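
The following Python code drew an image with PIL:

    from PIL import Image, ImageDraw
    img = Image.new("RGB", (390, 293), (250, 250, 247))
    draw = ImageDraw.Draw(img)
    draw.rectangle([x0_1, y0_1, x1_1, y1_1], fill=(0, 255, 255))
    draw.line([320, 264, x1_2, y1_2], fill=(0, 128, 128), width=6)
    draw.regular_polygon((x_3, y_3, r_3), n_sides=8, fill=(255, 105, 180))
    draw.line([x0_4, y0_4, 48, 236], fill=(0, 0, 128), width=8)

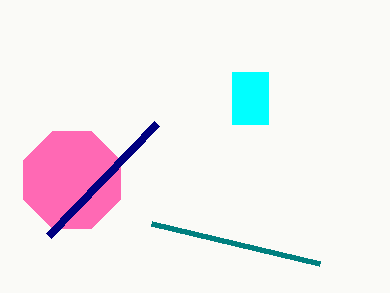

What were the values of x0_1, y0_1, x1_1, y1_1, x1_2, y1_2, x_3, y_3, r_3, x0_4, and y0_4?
x0_1 = 232
y0_1 = 72
x1_1 = 268
y1_1 = 124
x1_2 = 152
y1_2 = 224
x_3 = 72
y_3 = 180
r_3 = 52
x0_4 = 156
y0_4 = 124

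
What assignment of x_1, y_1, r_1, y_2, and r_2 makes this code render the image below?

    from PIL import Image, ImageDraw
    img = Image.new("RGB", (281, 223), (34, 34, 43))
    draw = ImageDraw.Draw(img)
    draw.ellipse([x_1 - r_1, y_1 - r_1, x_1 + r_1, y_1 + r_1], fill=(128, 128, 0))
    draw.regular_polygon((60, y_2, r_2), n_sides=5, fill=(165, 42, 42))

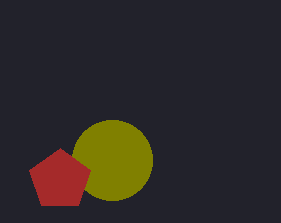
x_1 = 112
y_1 = 160
r_1 = 40
y_2 = 180
r_2 = 32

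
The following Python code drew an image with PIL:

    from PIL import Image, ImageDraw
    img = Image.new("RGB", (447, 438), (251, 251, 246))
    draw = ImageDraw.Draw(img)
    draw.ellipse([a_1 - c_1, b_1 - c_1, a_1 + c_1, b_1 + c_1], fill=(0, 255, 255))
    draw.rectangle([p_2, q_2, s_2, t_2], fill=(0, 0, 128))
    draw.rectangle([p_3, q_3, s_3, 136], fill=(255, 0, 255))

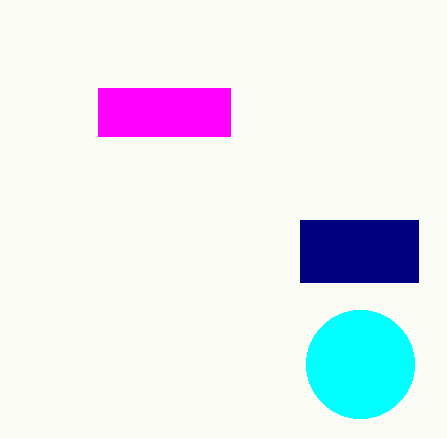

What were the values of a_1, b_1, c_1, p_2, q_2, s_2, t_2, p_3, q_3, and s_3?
a_1 = 360
b_1 = 364
c_1 = 54
p_2 = 300
q_2 = 220
s_2 = 418
t_2 = 282
p_3 = 98
q_3 = 88
s_3 = 230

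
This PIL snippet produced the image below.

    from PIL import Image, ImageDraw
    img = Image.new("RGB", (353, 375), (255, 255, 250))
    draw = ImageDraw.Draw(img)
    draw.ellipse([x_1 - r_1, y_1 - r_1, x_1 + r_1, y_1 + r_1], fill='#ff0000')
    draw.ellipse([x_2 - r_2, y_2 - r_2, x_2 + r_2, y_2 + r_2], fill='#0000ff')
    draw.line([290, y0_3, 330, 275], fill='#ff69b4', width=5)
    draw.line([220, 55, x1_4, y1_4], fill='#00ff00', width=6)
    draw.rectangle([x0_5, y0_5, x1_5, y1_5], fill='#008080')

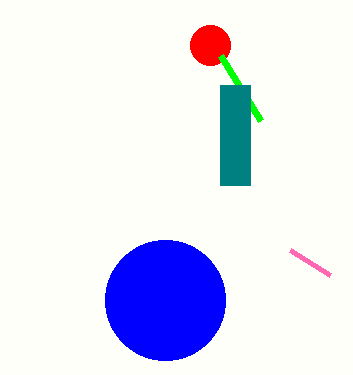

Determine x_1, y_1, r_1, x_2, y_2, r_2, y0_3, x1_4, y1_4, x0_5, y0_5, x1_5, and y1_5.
x_1 = 210; y_1 = 45; r_1 = 20; x_2 = 165; y_2 = 300; r_2 = 60; y0_3 = 250; x1_4 = 260; y1_4 = 120; x0_5 = 220; y0_5 = 85; x1_5 = 250; y1_5 = 185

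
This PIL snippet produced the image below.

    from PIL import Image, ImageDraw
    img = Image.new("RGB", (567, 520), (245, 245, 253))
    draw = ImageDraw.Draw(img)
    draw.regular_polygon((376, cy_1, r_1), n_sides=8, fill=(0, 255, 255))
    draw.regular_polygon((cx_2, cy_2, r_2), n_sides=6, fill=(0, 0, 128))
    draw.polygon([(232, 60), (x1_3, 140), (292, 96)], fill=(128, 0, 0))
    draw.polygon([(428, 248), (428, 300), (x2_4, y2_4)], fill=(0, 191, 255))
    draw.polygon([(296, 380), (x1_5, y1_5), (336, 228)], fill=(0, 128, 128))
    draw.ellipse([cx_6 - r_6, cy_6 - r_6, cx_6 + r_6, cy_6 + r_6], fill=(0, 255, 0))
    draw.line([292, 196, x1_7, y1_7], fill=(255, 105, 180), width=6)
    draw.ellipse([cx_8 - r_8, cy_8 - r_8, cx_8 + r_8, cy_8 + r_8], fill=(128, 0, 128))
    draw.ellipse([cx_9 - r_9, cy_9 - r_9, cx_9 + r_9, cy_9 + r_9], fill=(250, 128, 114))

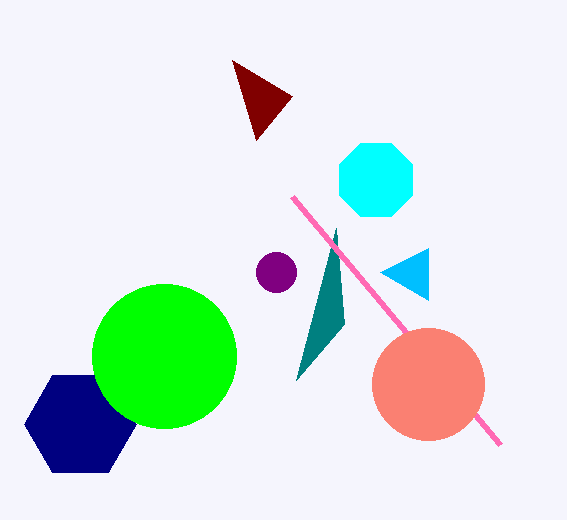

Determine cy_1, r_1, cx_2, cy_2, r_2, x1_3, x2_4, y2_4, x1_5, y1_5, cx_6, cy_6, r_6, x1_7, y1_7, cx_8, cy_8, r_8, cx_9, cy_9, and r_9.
cy_1 = 180; r_1 = 40; cx_2 = 80; cy_2 = 424; r_2 = 56; x1_3 = 256; x2_4 = 380; y2_4 = 272; x1_5 = 344; y1_5 = 324; cx_6 = 164; cy_6 = 356; r_6 = 72; x1_7 = 500; y1_7 = 444; cx_8 = 276; cy_8 = 272; r_8 = 20; cx_9 = 428; cy_9 = 384; r_9 = 56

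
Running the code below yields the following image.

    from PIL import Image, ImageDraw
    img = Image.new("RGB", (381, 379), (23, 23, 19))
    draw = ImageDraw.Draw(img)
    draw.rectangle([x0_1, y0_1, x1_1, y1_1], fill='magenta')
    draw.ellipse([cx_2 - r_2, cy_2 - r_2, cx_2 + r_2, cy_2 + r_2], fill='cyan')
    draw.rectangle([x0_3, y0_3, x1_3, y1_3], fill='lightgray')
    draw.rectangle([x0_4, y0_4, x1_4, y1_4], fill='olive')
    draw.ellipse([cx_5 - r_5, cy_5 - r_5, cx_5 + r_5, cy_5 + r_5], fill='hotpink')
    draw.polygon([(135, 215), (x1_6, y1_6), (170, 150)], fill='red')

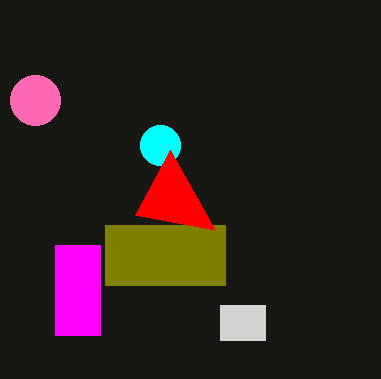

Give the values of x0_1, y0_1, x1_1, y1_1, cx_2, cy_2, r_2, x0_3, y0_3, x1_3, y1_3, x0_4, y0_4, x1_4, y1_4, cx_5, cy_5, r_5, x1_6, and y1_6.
x0_1 = 55; y0_1 = 245; x1_1 = 100; y1_1 = 335; cx_2 = 160; cy_2 = 145; r_2 = 20; x0_3 = 220; y0_3 = 305; x1_3 = 265; y1_3 = 340; x0_4 = 105; y0_4 = 225; x1_4 = 225; y1_4 = 285; cx_5 = 35; cy_5 = 100; r_5 = 25; x1_6 = 215; y1_6 = 230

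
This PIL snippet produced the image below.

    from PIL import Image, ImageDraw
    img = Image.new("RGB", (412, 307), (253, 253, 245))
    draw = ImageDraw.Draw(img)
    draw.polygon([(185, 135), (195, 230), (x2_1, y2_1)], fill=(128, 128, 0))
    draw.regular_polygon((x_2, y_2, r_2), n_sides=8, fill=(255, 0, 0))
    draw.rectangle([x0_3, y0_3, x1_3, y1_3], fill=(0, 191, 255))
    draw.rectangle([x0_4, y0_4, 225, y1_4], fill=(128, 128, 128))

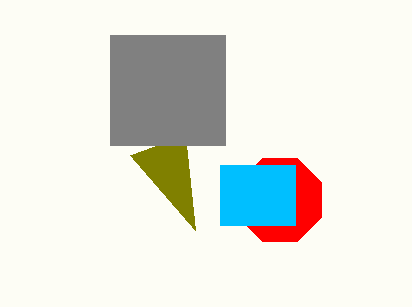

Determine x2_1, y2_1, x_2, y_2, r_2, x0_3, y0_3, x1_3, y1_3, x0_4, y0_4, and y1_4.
x2_1 = 130, y2_1 = 155, x_2 = 280, y_2 = 200, r_2 = 45, x0_3 = 220, y0_3 = 165, x1_3 = 295, y1_3 = 225, x0_4 = 110, y0_4 = 35, y1_4 = 145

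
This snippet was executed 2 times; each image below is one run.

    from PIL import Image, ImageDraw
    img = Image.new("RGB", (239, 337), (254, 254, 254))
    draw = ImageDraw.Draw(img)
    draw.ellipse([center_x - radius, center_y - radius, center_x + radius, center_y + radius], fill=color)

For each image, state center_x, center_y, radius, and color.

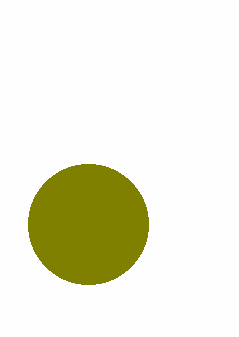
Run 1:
center_x = 88; center_y = 224; radius = 60; color = 'olive'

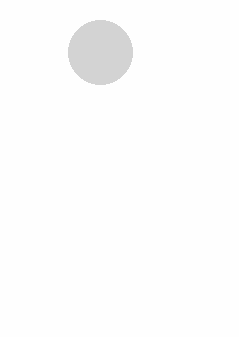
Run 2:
center_x = 100; center_y = 52; radius = 32; color = 'lightgray'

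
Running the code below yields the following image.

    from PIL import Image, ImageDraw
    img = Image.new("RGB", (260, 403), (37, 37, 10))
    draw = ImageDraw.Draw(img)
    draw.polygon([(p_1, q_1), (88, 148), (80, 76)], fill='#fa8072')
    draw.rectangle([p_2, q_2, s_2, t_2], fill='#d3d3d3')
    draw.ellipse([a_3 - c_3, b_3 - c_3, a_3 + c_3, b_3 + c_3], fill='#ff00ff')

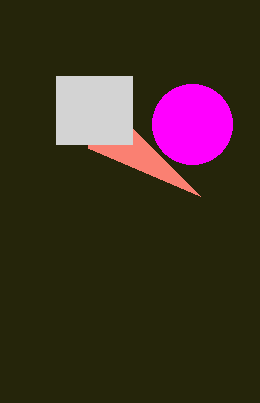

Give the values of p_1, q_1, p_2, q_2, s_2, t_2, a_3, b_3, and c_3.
p_1 = 200; q_1 = 196; p_2 = 56; q_2 = 76; s_2 = 132; t_2 = 144; a_3 = 192; b_3 = 124; c_3 = 40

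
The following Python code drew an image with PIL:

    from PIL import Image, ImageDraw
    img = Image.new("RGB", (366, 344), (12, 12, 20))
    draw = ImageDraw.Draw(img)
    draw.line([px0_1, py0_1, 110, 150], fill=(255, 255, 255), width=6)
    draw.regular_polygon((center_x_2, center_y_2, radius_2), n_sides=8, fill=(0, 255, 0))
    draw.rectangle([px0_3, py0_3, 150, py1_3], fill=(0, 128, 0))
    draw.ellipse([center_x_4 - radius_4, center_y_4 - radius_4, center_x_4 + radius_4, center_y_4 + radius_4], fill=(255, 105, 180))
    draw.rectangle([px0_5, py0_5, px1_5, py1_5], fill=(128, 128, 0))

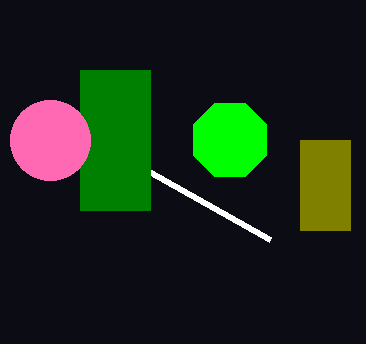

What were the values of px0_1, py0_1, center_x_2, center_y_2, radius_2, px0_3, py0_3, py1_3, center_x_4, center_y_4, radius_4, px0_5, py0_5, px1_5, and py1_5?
px0_1 = 270
py0_1 = 240
center_x_2 = 230
center_y_2 = 140
radius_2 = 40
px0_3 = 80
py0_3 = 70
py1_3 = 210
center_x_4 = 50
center_y_4 = 140
radius_4 = 40
px0_5 = 300
py0_5 = 140
px1_5 = 350
py1_5 = 230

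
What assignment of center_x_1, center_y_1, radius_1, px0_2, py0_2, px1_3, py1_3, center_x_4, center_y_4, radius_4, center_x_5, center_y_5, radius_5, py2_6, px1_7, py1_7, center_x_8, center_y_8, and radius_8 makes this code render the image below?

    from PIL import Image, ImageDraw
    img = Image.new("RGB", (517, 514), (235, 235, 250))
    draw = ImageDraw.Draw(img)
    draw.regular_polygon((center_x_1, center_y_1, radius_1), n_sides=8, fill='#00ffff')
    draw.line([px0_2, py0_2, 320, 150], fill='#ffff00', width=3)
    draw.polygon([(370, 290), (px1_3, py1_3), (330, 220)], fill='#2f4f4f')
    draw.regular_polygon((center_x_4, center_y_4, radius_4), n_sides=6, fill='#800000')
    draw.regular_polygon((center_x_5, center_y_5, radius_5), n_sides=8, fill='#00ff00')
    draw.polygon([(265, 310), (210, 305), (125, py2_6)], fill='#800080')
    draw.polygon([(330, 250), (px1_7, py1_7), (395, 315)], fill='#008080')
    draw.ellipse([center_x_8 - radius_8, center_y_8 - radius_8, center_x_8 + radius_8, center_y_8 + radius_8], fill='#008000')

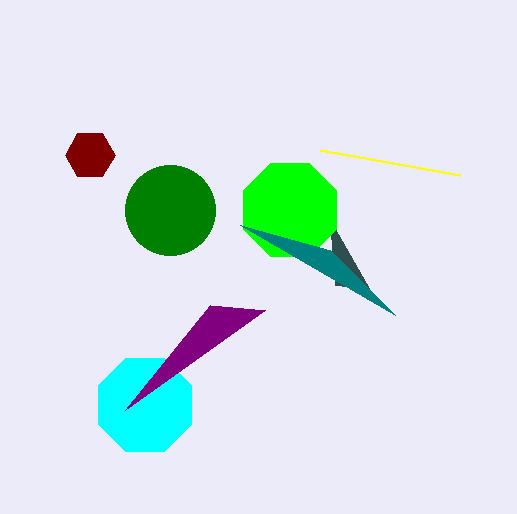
center_x_1 = 145, center_y_1 = 405, radius_1 = 50, px0_2 = 460, py0_2 = 175, px1_3 = 335, py1_3 = 285, center_x_4 = 90, center_y_4 = 155, radius_4 = 25, center_x_5 = 290, center_y_5 = 210, radius_5 = 50, py2_6 = 410, px1_7 = 240, py1_7 = 225, center_x_8 = 170, center_y_8 = 210, radius_8 = 45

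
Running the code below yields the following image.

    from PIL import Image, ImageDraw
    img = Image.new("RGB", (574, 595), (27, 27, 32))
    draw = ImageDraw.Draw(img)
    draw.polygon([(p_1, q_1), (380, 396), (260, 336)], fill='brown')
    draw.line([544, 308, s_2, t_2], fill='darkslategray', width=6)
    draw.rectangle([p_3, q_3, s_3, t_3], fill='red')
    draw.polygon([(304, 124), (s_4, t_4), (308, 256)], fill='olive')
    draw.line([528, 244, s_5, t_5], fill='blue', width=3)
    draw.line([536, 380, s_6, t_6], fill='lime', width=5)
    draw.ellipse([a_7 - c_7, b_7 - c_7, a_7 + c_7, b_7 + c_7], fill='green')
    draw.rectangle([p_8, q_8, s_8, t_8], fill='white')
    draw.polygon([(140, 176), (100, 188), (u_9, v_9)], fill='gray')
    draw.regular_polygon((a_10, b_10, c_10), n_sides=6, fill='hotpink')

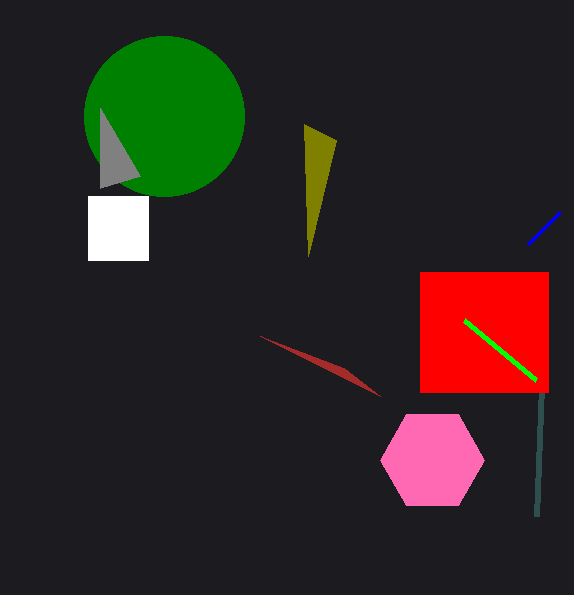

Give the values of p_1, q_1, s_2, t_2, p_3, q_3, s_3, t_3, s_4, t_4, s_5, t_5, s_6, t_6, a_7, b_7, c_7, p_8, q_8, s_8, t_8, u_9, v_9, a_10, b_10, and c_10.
p_1 = 344; q_1 = 368; s_2 = 536; t_2 = 516; p_3 = 420; q_3 = 272; s_3 = 548; t_3 = 392; s_4 = 336; t_4 = 140; s_5 = 560; t_5 = 212; s_6 = 464; t_6 = 320; a_7 = 164; b_7 = 116; c_7 = 80; p_8 = 88; q_8 = 196; s_8 = 148; t_8 = 260; u_9 = 100; v_9 = 108; a_10 = 432; b_10 = 460; c_10 = 52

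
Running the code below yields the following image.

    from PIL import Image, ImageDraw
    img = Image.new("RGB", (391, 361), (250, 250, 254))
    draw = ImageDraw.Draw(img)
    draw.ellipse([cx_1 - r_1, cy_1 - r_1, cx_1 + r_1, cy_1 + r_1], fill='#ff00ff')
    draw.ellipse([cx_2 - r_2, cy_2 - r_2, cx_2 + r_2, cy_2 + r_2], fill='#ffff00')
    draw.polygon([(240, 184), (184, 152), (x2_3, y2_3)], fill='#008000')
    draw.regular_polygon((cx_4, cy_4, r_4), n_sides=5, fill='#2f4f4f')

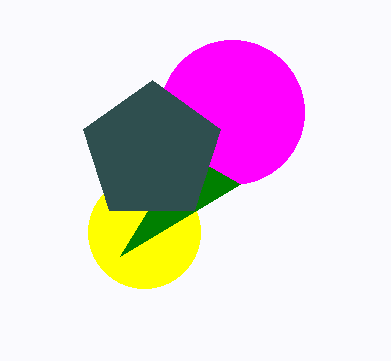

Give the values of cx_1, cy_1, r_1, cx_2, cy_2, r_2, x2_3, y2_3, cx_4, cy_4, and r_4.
cx_1 = 232; cy_1 = 112; r_1 = 72; cx_2 = 144; cy_2 = 232; r_2 = 56; x2_3 = 120; y2_3 = 256; cx_4 = 152; cy_4 = 152; r_4 = 72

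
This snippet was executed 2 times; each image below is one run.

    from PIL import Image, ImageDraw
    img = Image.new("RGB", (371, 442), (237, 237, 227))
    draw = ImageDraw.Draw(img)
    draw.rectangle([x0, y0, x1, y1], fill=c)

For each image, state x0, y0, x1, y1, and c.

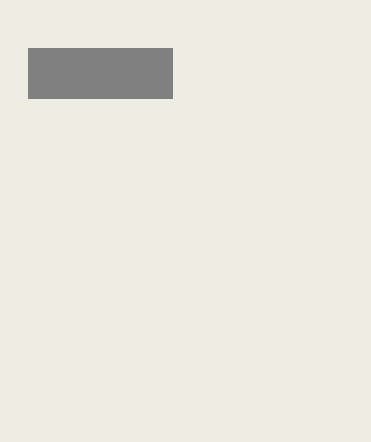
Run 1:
x0 = 28; y0 = 48; x1 = 172; y1 = 98; c = 'gray'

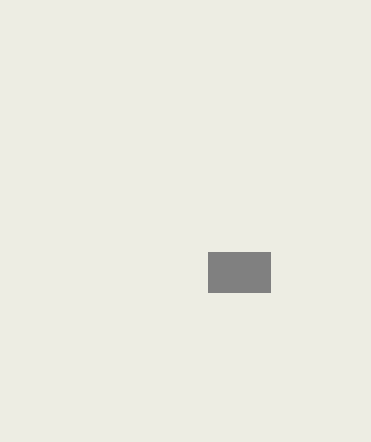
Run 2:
x0 = 208, y0 = 252, x1 = 270, y1 = 292, c = 'gray'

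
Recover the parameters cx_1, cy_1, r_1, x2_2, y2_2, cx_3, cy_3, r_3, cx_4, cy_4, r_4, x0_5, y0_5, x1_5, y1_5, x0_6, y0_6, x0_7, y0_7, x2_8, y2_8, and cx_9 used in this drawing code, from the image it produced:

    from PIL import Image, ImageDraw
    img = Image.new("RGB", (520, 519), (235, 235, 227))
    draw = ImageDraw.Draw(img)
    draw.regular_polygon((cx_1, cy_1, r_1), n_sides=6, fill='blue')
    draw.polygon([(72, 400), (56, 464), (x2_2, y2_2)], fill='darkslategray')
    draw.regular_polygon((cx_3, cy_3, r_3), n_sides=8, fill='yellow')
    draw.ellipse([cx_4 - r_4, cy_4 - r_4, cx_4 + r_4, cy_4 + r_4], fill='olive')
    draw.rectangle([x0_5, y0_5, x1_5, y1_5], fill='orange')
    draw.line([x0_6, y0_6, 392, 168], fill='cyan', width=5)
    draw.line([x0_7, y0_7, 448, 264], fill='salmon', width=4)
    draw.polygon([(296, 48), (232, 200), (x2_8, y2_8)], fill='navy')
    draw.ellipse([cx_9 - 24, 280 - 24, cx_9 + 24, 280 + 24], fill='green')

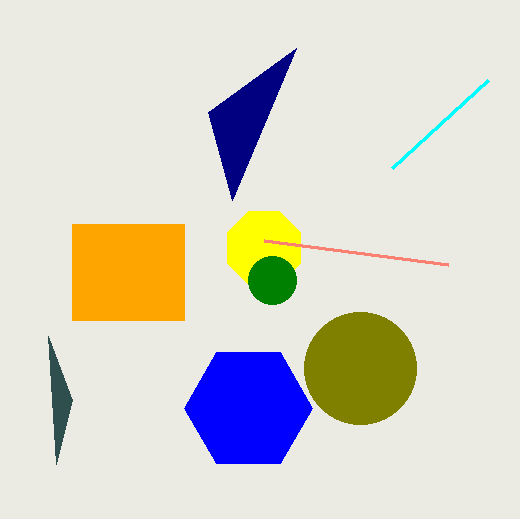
cx_1 = 248
cy_1 = 408
r_1 = 64
x2_2 = 48
y2_2 = 336
cx_3 = 264
cy_3 = 248
r_3 = 40
cx_4 = 360
cy_4 = 368
r_4 = 56
x0_5 = 72
y0_5 = 224
x1_5 = 184
y1_5 = 320
x0_6 = 488
y0_6 = 80
x0_7 = 264
y0_7 = 240
x2_8 = 208
y2_8 = 112
cx_9 = 272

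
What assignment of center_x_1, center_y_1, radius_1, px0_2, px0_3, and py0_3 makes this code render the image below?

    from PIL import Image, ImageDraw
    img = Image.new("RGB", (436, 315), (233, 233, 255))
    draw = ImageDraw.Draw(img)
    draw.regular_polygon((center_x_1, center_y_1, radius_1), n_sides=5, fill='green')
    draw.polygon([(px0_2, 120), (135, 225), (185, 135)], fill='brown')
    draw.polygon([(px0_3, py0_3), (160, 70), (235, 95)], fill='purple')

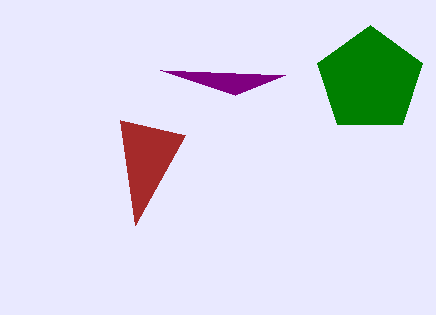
center_x_1 = 370; center_y_1 = 80; radius_1 = 55; px0_2 = 120; px0_3 = 285; py0_3 = 75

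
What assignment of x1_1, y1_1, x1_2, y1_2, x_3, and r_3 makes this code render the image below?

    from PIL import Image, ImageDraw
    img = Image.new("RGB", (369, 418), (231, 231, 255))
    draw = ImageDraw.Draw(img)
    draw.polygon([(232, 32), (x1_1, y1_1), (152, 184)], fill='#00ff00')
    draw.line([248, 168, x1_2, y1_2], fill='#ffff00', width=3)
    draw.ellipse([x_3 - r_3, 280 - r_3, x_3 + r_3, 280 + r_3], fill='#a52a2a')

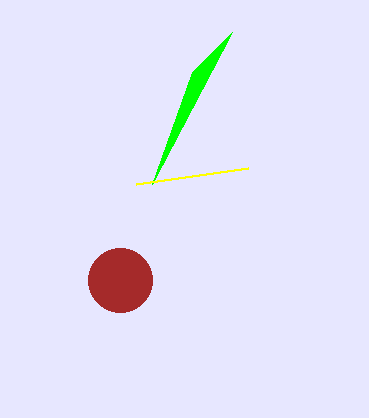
x1_1 = 192, y1_1 = 72, x1_2 = 136, y1_2 = 184, x_3 = 120, r_3 = 32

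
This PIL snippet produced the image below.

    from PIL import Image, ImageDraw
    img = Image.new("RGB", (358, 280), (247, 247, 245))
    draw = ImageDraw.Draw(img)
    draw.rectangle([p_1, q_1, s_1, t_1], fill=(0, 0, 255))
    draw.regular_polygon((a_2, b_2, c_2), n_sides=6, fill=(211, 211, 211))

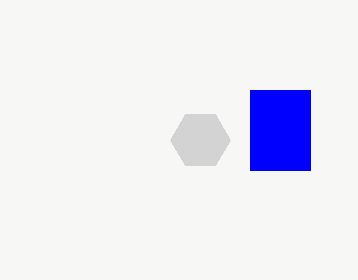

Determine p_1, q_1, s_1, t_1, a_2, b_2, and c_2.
p_1 = 250, q_1 = 90, s_1 = 310, t_1 = 170, a_2 = 200, b_2 = 140, c_2 = 30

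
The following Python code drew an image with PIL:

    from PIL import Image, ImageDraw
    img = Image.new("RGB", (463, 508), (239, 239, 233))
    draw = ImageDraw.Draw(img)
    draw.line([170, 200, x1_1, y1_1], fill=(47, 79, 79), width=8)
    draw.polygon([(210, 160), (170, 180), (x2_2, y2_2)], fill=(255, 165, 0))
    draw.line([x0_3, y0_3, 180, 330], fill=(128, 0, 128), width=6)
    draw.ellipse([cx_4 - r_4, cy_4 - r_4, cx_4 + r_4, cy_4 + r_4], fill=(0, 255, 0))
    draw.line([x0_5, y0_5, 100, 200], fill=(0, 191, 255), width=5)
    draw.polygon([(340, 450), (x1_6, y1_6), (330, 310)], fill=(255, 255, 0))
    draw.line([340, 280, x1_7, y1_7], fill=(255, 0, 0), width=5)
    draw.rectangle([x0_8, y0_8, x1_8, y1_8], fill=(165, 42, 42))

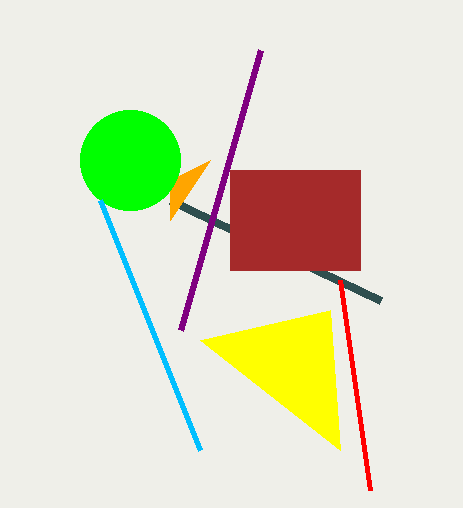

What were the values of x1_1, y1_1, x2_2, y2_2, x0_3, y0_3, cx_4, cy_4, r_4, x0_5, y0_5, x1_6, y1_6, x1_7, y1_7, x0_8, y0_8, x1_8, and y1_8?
x1_1 = 380, y1_1 = 300, x2_2 = 170, y2_2 = 220, x0_3 = 260, y0_3 = 50, cx_4 = 130, cy_4 = 160, r_4 = 50, x0_5 = 200, y0_5 = 450, x1_6 = 200, y1_6 = 340, x1_7 = 370, y1_7 = 490, x0_8 = 230, y0_8 = 170, x1_8 = 360, y1_8 = 270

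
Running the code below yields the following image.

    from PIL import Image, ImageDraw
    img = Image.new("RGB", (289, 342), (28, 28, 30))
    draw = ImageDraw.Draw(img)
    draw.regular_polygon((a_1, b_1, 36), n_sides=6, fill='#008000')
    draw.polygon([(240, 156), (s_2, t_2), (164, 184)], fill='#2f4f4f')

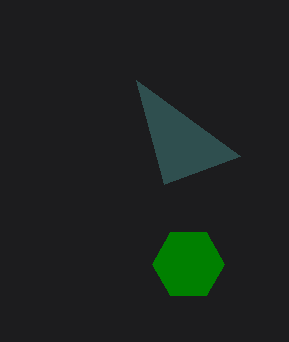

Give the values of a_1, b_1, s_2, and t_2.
a_1 = 188
b_1 = 264
s_2 = 136
t_2 = 80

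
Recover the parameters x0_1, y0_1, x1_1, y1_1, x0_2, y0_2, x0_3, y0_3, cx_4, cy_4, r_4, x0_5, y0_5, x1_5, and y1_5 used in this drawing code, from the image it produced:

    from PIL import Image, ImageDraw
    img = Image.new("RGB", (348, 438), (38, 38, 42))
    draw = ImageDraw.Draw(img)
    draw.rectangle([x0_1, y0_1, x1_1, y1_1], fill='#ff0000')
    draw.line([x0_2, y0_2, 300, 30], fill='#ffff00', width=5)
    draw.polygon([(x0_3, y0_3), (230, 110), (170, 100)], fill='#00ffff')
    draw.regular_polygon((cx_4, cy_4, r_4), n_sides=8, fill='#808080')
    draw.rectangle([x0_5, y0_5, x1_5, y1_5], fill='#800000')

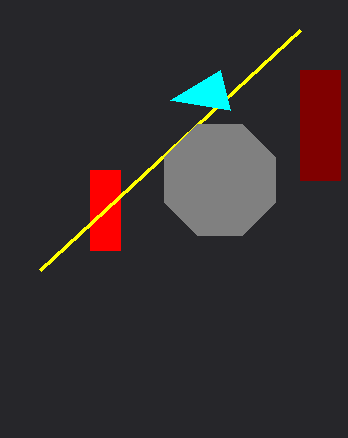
x0_1 = 90, y0_1 = 170, x1_1 = 120, y1_1 = 250, x0_2 = 40, y0_2 = 270, x0_3 = 220, y0_3 = 70, cx_4 = 220, cy_4 = 180, r_4 = 60, x0_5 = 300, y0_5 = 70, x1_5 = 340, y1_5 = 180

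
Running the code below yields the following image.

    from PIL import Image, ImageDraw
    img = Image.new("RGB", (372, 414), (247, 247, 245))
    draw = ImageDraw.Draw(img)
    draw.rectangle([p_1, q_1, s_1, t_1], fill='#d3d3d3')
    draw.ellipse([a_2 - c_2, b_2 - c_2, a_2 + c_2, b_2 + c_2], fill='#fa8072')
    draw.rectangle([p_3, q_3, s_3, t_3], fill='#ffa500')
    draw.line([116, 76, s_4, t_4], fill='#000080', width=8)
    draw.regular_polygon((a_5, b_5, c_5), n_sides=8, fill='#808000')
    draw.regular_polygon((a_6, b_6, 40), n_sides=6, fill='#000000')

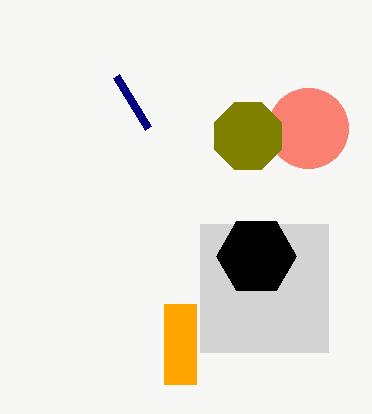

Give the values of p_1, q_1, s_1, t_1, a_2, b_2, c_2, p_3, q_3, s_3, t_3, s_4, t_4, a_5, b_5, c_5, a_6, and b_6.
p_1 = 200, q_1 = 224, s_1 = 328, t_1 = 352, a_2 = 308, b_2 = 128, c_2 = 40, p_3 = 164, q_3 = 304, s_3 = 196, t_3 = 384, s_4 = 148, t_4 = 128, a_5 = 248, b_5 = 136, c_5 = 36, a_6 = 256, b_6 = 256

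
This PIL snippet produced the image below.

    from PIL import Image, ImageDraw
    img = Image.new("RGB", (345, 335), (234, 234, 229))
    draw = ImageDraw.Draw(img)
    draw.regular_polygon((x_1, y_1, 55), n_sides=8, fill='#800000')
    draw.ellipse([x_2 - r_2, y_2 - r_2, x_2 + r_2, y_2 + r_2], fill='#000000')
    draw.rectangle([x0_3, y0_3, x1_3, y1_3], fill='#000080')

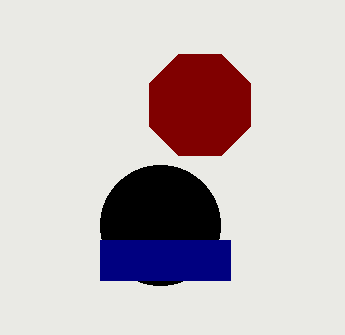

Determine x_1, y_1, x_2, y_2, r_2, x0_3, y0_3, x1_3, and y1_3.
x_1 = 200
y_1 = 105
x_2 = 160
y_2 = 225
r_2 = 60
x0_3 = 100
y0_3 = 240
x1_3 = 230
y1_3 = 280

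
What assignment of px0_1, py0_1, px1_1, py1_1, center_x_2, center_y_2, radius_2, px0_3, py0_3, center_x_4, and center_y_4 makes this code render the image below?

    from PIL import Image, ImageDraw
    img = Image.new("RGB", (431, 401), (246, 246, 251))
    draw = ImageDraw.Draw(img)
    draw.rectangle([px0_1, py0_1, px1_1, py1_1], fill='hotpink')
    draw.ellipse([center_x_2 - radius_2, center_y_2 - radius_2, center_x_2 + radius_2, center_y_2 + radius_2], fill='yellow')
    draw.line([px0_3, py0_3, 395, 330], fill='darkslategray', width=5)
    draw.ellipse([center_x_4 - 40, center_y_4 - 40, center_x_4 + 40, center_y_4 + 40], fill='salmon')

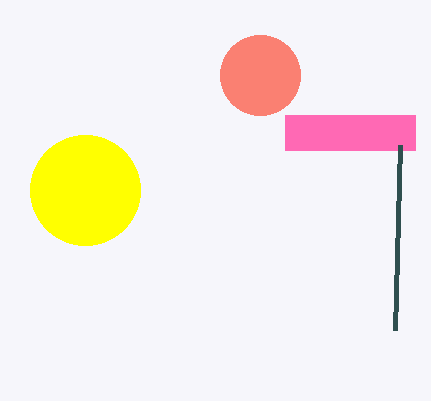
px0_1 = 285
py0_1 = 115
px1_1 = 415
py1_1 = 150
center_x_2 = 85
center_y_2 = 190
radius_2 = 55
px0_3 = 400
py0_3 = 145
center_x_4 = 260
center_y_4 = 75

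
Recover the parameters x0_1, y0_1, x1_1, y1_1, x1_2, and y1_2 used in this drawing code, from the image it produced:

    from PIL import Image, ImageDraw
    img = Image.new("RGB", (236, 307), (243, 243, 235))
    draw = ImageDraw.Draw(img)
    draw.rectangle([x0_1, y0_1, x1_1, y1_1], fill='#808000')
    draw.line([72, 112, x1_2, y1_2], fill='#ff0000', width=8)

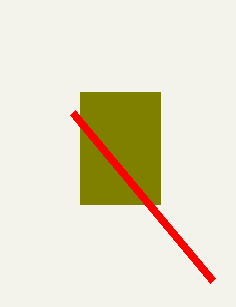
x0_1 = 80
y0_1 = 92
x1_1 = 160
y1_1 = 204
x1_2 = 212
y1_2 = 280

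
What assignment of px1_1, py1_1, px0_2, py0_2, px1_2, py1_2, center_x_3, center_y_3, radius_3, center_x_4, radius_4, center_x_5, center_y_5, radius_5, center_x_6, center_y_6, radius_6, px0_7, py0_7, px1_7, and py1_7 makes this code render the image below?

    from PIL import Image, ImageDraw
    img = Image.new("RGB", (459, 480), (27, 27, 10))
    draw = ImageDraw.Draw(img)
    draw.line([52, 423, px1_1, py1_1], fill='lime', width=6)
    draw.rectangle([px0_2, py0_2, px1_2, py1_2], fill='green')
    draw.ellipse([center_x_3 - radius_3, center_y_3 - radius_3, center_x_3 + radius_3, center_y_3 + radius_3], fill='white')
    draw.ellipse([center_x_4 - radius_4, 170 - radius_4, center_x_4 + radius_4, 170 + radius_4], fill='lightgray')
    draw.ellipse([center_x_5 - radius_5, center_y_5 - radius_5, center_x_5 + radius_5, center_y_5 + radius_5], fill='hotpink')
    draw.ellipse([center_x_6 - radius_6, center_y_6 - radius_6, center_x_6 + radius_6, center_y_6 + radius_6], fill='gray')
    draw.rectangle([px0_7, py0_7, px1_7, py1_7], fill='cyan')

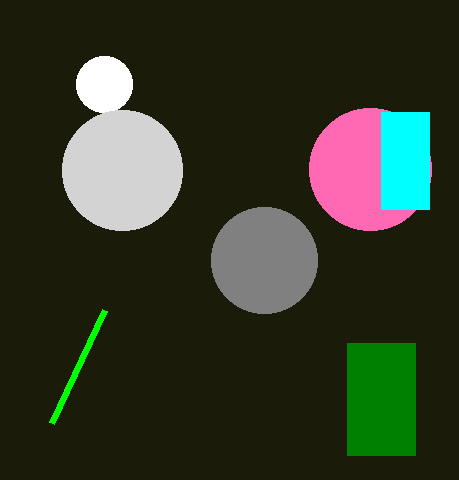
px1_1 = 105, py1_1 = 310, px0_2 = 347, py0_2 = 343, px1_2 = 415, py1_2 = 455, center_x_3 = 104, center_y_3 = 84, radius_3 = 28, center_x_4 = 122, radius_4 = 60, center_x_5 = 370, center_y_5 = 169, radius_5 = 61, center_x_6 = 264, center_y_6 = 260, radius_6 = 53, px0_7 = 381, py0_7 = 112, px1_7 = 429, py1_7 = 209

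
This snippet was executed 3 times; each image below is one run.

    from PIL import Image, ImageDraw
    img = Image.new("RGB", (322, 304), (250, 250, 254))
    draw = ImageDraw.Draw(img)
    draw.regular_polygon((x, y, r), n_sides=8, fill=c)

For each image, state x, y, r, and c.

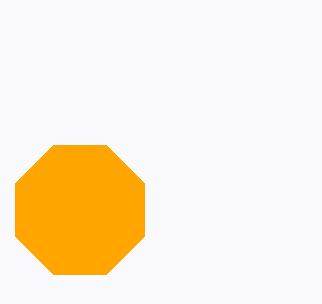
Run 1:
x = 80, y = 210, r = 70, c = 'orange'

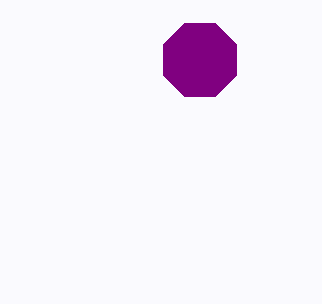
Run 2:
x = 200; y = 60; r = 40; c = 'purple'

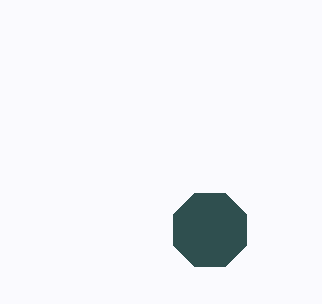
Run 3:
x = 210
y = 230
r = 40
c = 'darkslategray'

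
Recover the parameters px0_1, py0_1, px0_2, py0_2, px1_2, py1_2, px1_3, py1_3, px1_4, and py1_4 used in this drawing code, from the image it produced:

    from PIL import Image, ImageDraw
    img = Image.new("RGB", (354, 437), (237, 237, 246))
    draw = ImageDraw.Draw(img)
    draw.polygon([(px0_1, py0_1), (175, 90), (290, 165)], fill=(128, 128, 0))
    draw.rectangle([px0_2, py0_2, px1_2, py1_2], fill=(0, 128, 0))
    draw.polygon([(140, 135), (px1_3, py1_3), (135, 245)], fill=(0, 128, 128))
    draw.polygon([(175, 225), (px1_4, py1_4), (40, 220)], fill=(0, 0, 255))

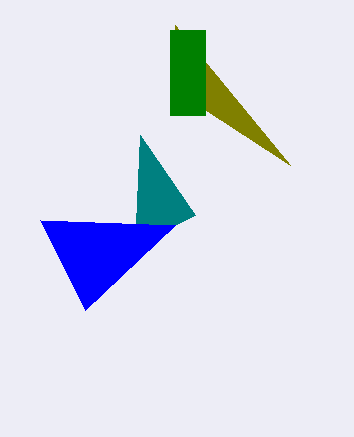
px0_1 = 175
py0_1 = 25
px0_2 = 170
py0_2 = 30
px1_2 = 205
py1_2 = 115
px1_3 = 195
py1_3 = 215
px1_4 = 85
py1_4 = 310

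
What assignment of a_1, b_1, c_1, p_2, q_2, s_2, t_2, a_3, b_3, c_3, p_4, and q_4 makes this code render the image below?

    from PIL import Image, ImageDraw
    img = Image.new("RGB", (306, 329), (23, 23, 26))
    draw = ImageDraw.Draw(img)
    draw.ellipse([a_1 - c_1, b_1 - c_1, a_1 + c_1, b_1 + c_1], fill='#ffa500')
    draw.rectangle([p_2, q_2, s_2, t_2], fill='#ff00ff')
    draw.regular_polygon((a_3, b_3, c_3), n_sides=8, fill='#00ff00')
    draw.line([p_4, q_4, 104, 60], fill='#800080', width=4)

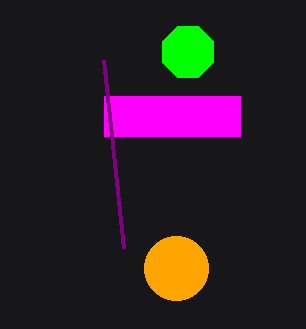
a_1 = 176; b_1 = 268; c_1 = 32; p_2 = 104; q_2 = 96; s_2 = 240; t_2 = 136; a_3 = 188; b_3 = 52; c_3 = 28; p_4 = 124; q_4 = 248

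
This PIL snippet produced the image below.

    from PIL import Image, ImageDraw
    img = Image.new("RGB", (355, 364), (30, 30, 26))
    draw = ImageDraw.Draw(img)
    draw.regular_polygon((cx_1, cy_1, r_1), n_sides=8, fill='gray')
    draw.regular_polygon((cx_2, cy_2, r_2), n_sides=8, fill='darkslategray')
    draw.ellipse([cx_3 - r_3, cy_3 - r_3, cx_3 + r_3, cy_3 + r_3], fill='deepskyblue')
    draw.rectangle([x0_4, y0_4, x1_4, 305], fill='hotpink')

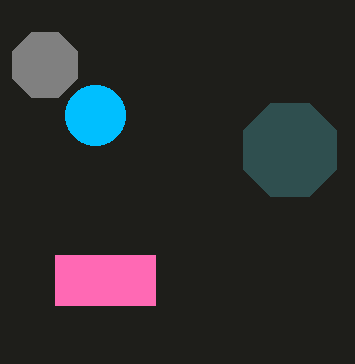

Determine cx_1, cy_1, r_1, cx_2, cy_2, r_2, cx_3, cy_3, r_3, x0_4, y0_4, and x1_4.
cx_1 = 45, cy_1 = 65, r_1 = 35, cx_2 = 290, cy_2 = 150, r_2 = 50, cx_3 = 95, cy_3 = 115, r_3 = 30, x0_4 = 55, y0_4 = 255, x1_4 = 155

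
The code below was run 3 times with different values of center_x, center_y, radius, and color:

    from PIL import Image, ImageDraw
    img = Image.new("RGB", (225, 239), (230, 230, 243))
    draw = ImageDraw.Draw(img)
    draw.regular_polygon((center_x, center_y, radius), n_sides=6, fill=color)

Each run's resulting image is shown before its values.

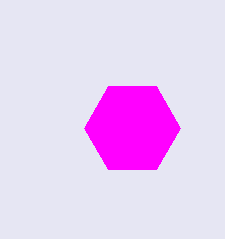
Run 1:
center_x = 132, center_y = 128, radius = 48, color = 'magenta'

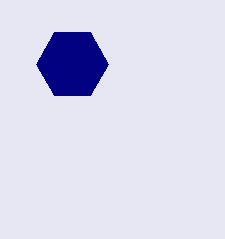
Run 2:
center_x = 72; center_y = 64; radius = 36; color = 'navy'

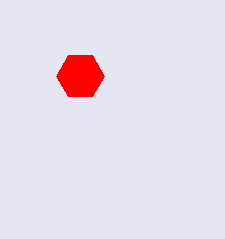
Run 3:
center_x = 80, center_y = 76, radius = 24, color = 'red'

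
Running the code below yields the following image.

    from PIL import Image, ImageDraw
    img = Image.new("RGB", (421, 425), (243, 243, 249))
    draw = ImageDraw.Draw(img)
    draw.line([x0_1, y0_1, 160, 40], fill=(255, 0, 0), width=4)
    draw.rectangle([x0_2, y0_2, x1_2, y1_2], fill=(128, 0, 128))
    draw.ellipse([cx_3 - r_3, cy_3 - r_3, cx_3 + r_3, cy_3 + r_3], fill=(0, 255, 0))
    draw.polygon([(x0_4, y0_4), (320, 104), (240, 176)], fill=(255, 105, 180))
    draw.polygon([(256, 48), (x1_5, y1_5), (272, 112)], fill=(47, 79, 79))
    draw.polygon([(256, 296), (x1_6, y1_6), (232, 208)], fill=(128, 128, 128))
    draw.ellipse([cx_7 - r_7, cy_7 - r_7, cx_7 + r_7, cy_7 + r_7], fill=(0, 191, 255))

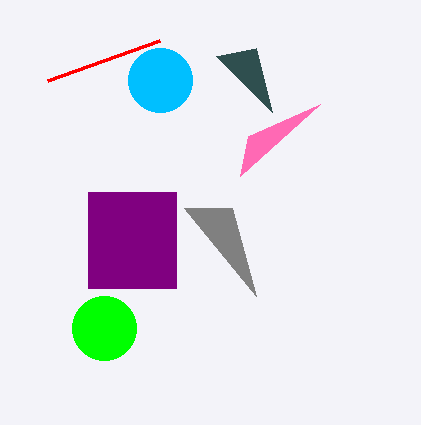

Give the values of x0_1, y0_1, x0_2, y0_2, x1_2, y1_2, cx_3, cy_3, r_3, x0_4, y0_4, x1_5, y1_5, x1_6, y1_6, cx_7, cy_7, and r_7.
x0_1 = 48, y0_1 = 80, x0_2 = 88, y0_2 = 192, x1_2 = 176, y1_2 = 288, cx_3 = 104, cy_3 = 328, r_3 = 32, x0_4 = 248, y0_4 = 136, x1_5 = 216, y1_5 = 56, x1_6 = 184, y1_6 = 208, cx_7 = 160, cy_7 = 80, r_7 = 32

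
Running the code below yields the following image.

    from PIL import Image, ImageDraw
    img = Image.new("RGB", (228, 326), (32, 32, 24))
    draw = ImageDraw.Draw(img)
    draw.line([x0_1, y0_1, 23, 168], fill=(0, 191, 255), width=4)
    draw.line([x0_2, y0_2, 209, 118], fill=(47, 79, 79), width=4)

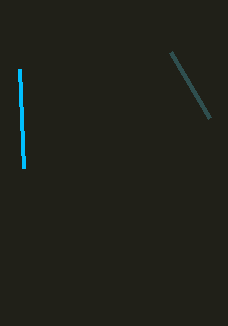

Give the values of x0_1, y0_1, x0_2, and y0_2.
x0_1 = 19; y0_1 = 69; x0_2 = 170; y0_2 = 52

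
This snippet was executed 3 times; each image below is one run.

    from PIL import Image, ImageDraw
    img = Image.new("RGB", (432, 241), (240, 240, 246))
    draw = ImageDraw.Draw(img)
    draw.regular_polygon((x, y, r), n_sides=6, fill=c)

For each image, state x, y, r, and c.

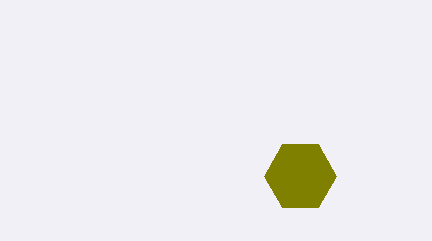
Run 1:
x = 300, y = 176, r = 36, c = 'olive'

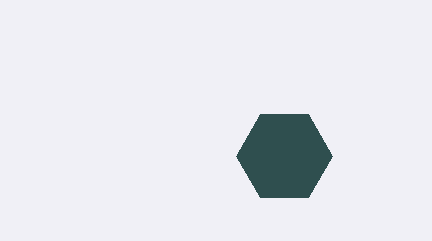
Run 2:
x = 284
y = 156
r = 48
c = 'darkslategray'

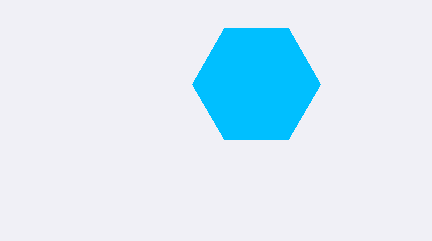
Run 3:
x = 256, y = 84, r = 64, c = 'deepskyblue'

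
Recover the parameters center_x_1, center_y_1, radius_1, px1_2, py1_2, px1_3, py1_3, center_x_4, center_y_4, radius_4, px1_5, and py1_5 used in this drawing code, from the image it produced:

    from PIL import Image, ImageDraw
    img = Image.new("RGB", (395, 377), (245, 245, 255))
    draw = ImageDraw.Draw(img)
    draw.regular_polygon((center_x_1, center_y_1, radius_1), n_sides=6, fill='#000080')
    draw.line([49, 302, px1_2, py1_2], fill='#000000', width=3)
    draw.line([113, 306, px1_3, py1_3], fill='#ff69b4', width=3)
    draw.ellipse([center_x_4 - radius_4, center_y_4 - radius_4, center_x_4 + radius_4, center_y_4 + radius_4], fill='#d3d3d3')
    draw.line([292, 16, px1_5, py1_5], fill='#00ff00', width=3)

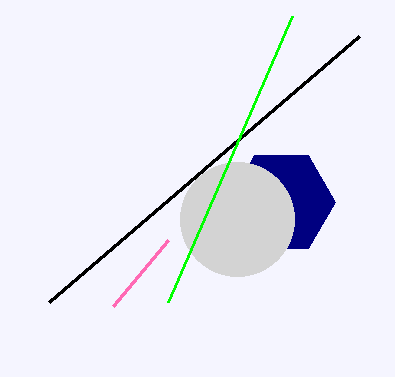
center_x_1 = 281; center_y_1 = 202; radius_1 = 54; px1_2 = 359; py1_2 = 36; px1_3 = 168; py1_3 = 240; center_x_4 = 237; center_y_4 = 219; radius_4 = 57; px1_5 = 168; py1_5 = 302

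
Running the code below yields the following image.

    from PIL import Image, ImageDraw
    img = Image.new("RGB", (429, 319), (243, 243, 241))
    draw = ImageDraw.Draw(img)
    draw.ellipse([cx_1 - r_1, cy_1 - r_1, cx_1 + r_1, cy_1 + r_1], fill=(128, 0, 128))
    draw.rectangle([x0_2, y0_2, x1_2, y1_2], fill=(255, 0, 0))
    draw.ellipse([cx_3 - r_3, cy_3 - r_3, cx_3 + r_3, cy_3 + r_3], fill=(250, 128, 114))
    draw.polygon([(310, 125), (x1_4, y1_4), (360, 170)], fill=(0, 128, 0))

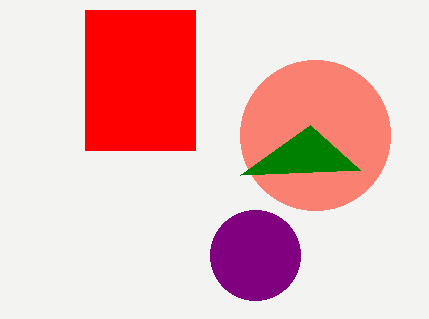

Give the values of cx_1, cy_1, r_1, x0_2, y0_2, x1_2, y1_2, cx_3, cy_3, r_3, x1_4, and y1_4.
cx_1 = 255
cy_1 = 255
r_1 = 45
x0_2 = 85
y0_2 = 10
x1_2 = 195
y1_2 = 150
cx_3 = 315
cy_3 = 135
r_3 = 75
x1_4 = 240
y1_4 = 175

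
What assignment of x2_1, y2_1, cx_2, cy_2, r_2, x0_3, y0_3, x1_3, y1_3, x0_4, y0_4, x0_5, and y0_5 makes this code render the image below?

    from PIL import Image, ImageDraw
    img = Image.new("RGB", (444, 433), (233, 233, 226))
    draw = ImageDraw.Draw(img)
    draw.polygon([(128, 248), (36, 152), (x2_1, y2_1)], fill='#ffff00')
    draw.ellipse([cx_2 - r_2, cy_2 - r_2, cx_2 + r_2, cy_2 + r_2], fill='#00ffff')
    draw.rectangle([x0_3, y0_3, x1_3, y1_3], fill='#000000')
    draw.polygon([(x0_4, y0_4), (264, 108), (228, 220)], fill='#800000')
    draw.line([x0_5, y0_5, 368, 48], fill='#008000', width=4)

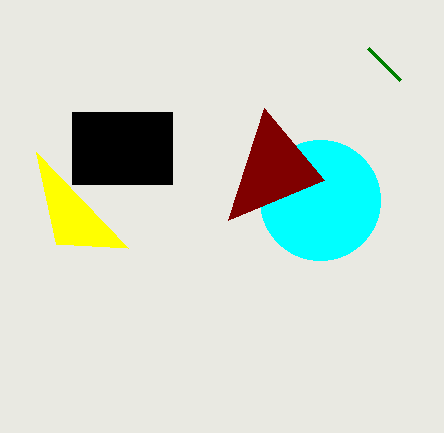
x2_1 = 56; y2_1 = 244; cx_2 = 320; cy_2 = 200; r_2 = 60; x0_3 = 72; y0_3 = 112; x1_3 = 172; y1_3 = 184; x0_4 = 324; y0_4 = 180; x0_5 = 400; y0_5 = 80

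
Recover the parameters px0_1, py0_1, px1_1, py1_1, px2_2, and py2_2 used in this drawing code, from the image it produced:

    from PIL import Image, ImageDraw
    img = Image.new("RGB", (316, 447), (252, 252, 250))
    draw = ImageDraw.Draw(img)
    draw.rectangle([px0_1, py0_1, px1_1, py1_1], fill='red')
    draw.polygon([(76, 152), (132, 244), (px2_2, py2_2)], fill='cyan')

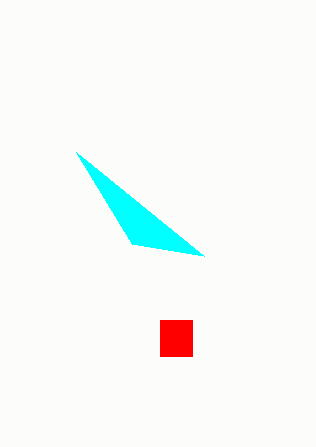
px0_1 = 160, py0_1 = 320, px1_1 = 192, py1_1 = 356, px2_2 = 204, py2_2 = 256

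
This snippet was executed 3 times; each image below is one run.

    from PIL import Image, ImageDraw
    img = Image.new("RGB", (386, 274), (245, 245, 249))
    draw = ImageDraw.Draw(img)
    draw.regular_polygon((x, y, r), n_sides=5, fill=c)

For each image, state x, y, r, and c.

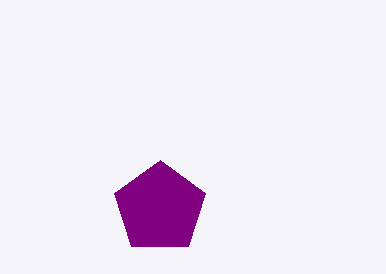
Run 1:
x = 160, y = 208, r = 48, c = 'purple'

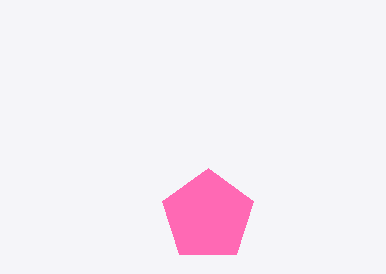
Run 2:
x = 208; y = 216; r = 48; c = 'hotpink'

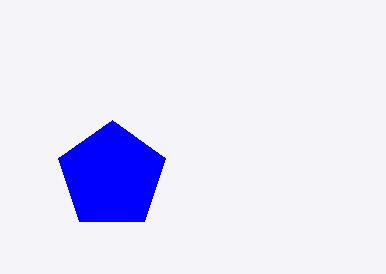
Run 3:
x = 112, y = 176, r = 56, c = 'blue'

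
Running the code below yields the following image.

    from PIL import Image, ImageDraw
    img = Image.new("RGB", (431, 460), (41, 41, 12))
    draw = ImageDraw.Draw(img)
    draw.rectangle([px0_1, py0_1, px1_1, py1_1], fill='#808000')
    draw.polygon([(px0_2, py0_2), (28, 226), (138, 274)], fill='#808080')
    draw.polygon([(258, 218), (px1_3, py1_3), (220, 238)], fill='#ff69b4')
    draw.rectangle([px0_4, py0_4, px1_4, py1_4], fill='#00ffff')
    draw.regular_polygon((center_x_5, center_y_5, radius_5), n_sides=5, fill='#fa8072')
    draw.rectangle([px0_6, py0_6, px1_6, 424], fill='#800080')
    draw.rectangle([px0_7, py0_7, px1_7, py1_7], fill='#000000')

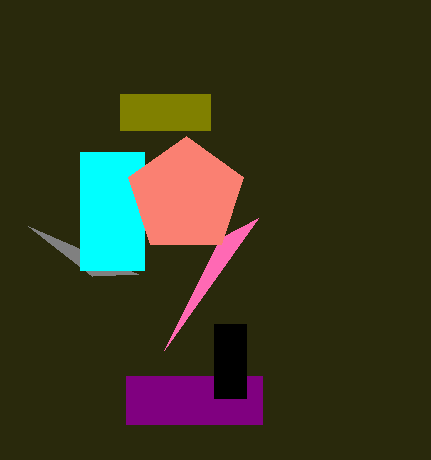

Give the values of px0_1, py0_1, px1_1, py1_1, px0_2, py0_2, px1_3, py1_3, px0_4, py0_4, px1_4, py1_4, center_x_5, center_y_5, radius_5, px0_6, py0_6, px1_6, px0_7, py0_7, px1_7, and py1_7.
px0_1 = 120; py0_1 = 94; px1_1 = 210; py1_1 = 130; px0_2 = 92; py0_2 = 276; px1_3 = 164; py1_3 = 350; px0_4 = 80; py0_4 = 152; px1_4 = 144; py1_4 = 270; center_x_5 = 186; center_y_5 = 196; radius_5 = 60; px0_6 = 126; py0_6 = 376; px1_6 = 262; px0_7 = 214; py0_7 = 324; px1_7 = 246; py1_7 = 398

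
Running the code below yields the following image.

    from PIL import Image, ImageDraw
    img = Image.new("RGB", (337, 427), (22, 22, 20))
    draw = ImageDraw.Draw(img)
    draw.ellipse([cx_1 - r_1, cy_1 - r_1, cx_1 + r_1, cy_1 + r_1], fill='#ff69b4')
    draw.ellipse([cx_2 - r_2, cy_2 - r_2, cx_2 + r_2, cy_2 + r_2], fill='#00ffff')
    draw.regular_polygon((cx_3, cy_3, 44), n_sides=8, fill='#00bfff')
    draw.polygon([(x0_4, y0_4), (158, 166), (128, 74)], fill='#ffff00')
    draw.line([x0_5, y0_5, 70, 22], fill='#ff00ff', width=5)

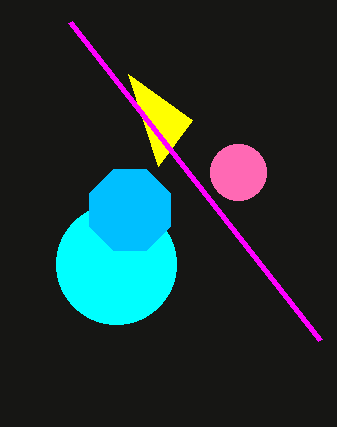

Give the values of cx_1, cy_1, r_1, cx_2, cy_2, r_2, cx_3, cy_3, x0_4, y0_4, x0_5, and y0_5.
cx_1 = 238; cy_1 = 172; r_1 = 28; cx_2 = 116; cy_2 = 264; r_2 = 60; cx_3 = 130; cy_3 = 210; x0_4 = 192; y0_4 = 120; x0_5 = 320; y0_5 = 340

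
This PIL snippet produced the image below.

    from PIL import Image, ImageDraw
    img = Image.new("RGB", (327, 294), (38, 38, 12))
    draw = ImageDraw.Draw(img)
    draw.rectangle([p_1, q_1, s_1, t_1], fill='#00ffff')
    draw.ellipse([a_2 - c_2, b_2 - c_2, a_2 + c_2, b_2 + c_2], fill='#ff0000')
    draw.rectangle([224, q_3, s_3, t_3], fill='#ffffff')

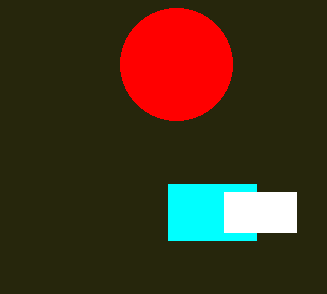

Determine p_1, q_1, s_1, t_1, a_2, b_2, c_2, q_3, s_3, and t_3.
p_1 = 168, q_1 = 184, s_1 = 256, t_1 = 240, a_2 = 176, b_2 = 64, c_2 = 56, q_3 = 192, s_3 = 296, t_3 = 232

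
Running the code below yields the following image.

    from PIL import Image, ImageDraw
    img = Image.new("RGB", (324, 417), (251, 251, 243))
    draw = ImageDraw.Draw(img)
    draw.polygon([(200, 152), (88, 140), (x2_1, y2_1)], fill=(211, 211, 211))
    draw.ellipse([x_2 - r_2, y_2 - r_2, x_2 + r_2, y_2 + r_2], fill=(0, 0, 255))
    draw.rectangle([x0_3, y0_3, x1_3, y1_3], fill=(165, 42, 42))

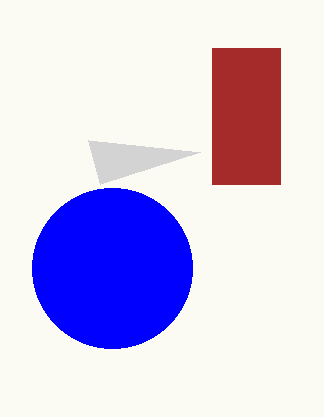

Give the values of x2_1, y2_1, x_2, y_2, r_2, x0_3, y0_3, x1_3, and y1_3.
x2_1 = 100; y2_1 = 184; x_2 = 112; y_2 = 268; r_2 = 80; x0_3 = 212; y0_3 = 48; x1_3 = 280; y1_3 = 184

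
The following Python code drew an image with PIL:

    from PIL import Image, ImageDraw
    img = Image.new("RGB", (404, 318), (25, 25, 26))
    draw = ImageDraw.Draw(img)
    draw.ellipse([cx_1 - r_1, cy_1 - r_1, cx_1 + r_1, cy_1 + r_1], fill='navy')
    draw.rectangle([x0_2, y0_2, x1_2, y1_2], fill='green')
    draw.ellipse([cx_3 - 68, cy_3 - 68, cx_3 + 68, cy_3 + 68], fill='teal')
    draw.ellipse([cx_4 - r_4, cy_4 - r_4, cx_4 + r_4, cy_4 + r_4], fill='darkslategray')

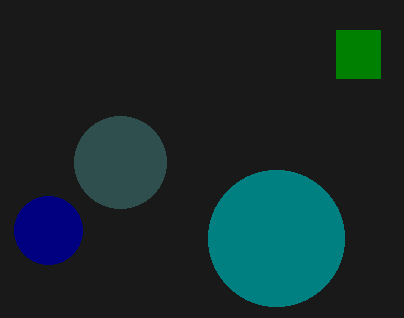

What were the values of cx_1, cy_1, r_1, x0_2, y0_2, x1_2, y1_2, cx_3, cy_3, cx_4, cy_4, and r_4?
cx_1 = 48, cy_1 = 230, r_1 = 34, x0_2 = 336, y0_2 = 30, x1_2 = 380, y1_2 = 78, cx_3 = 276, cy_3 = 238, cx_4 = 120, cy_4 = 162, r_4 = 46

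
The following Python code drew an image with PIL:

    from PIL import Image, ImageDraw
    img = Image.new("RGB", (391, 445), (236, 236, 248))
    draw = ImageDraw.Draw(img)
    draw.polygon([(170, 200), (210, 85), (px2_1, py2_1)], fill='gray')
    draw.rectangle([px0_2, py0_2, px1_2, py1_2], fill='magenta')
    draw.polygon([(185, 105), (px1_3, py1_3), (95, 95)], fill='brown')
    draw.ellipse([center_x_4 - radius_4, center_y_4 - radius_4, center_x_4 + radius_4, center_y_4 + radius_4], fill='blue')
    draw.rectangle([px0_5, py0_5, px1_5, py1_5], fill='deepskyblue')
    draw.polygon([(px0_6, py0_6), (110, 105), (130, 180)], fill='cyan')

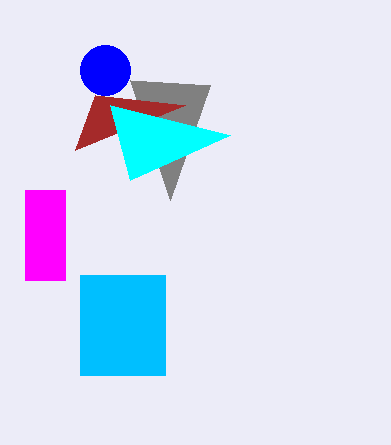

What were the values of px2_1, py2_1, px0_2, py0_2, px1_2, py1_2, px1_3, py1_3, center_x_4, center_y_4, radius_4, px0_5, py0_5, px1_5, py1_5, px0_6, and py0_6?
px2_1 = 130, py2_1 = 80, px0_2 = 25, py0_2 = 190, px1_2 = 65, py1_2 = 280, px1_3 = 75, py1_3 = 150, center_x_4 = 105, center_y_4 = 70, radius_4 = 25, px0_5 = 80, py0_5 = 275, px1_5 = 165, py1_5 = 375, px0_6 = 230, py0_6 = 135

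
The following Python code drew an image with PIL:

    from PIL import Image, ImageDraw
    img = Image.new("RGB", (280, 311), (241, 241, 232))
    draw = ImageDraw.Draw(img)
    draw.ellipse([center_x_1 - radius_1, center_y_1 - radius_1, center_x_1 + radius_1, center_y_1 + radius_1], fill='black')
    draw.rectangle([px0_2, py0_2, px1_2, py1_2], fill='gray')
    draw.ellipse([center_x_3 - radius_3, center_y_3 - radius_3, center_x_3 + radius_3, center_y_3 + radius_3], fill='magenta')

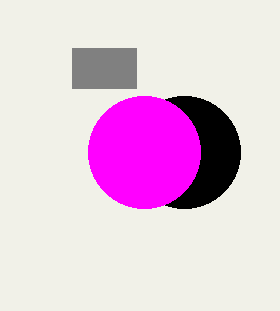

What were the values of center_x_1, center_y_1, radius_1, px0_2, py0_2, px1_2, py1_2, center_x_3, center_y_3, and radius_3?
center_x_1 = 184
center_y_1 = 152
radius_1 = 56
px0_2 = 72
py0_2 = 48
px1_2 = 136
py1_2 = 88
center_x_3 = 144
center_y_3 = 152
radius_3 = 56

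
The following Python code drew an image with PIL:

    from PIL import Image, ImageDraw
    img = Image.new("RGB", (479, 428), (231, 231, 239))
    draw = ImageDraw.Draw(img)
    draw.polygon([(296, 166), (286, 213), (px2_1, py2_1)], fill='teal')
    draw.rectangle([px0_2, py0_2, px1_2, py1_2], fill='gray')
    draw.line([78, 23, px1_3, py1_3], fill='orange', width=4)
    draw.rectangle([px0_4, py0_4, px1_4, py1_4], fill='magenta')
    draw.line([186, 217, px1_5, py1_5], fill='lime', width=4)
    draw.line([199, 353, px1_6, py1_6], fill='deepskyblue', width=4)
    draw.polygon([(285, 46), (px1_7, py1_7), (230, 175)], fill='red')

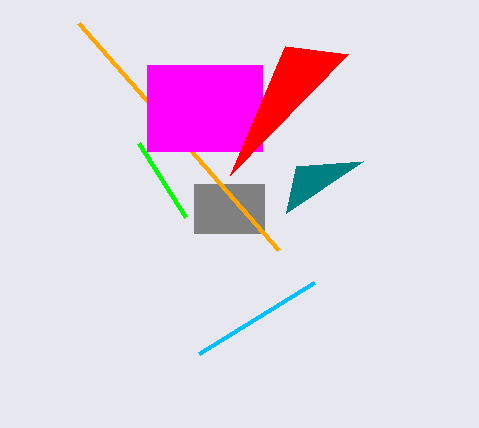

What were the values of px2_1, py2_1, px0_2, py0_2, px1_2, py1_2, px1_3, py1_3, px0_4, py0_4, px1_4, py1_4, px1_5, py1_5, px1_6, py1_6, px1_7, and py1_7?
px2_1 = 363; py2_1 = 161; px0_2 = 194; py0_2 = 184; px1_2 = 264; py1_2 = 233; px1_3 = 278; py1_3 = 250; px0_4 = 147; py0_4 = 65; px1_4 = 262; py1_4 = 151; px1_5 = 139; py1_5 = 143; px1_6 = 314; py1_6 = 282; px1_7 = 348; py1_7 = 54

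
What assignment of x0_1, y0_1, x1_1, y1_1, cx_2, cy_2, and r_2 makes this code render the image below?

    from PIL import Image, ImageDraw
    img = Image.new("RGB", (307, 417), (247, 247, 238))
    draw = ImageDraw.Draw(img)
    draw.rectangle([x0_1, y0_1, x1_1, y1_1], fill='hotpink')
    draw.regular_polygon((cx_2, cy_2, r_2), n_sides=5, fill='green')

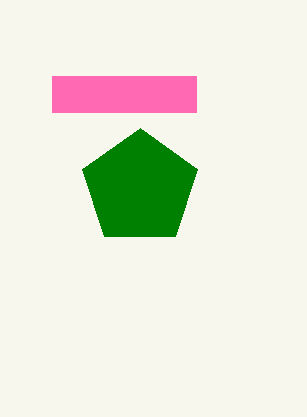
x0_1 = 52, y0_1 = 76, x1_1 = 196, y1_1 = 112, cx_2 = 140, cy_2 = 188, r_2 = 60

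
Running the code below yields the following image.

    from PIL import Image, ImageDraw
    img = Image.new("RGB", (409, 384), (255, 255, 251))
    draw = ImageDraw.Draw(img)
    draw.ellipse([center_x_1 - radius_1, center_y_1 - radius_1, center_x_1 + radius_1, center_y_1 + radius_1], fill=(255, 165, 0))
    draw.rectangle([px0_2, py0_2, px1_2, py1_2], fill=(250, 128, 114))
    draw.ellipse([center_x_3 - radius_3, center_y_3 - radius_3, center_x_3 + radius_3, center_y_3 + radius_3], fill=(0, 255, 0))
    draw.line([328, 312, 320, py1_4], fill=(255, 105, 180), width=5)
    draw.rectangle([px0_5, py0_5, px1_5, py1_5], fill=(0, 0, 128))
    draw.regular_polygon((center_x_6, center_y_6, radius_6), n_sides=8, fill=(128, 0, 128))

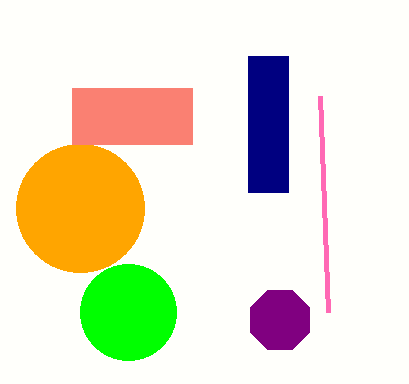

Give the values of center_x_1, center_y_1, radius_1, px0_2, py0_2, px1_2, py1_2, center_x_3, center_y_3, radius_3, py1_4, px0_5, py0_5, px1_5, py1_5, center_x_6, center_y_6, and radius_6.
center_x_1 = 80, center_y_1 = 208, radius_1 = 64, px0_2 = 72, py0_2 = 88, px1_2 = 192, py1_2 = 144, center_x_3 = 128, center_y_3 = 312, radius_3 = 48, py1_4 = 96, px0_5 = 248, py0_5 = 56, px1_5 = 288, py1_5 = 192, center_x_6 = 280, center_y_6 = 320, radius_6 = 32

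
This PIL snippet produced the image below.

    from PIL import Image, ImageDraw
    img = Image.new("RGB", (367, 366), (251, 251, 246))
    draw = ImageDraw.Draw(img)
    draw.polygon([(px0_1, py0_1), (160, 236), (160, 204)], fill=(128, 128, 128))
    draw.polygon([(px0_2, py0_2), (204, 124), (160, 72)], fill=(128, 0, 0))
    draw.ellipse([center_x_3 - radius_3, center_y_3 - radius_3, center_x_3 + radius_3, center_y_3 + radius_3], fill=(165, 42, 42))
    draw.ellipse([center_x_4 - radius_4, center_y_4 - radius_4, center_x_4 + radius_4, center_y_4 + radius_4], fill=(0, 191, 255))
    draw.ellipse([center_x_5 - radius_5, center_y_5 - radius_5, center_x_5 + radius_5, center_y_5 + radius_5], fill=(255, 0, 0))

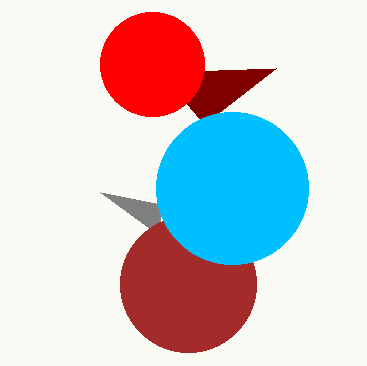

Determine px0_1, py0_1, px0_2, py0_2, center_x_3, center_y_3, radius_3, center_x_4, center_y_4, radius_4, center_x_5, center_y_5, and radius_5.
px0_1 = 100
py0_1 = 192
px0_2 = 276
py0_2 = 68
center_x_3 = 188
center_y_3 = 284
radius_3 = 68
center_x_4 = 232
center_y_4 = 188
radius_4 = 76
center_x_5 = 152
center_y_5 = 64
radius_5 = 52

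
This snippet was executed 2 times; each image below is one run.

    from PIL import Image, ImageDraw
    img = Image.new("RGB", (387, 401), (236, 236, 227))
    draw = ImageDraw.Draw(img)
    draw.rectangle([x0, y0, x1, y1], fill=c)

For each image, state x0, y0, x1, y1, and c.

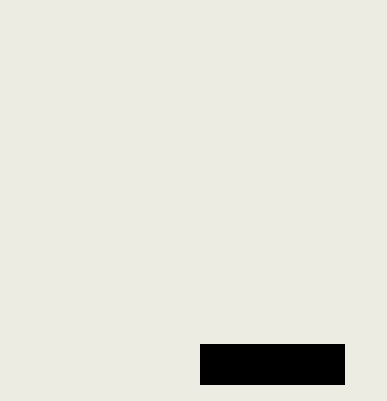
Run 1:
x0 = 200
y0 = 344
x1 = 344
y1 = 384
c = 'black'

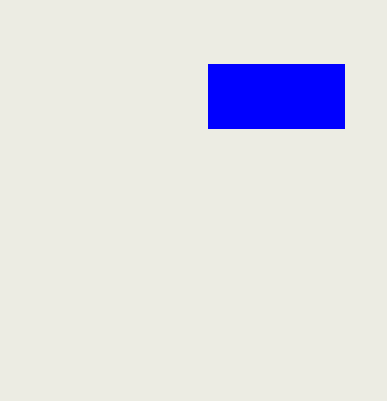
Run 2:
x0 = 208
y0 = 64
x1 = 344
y1 = 128
c = 'blue'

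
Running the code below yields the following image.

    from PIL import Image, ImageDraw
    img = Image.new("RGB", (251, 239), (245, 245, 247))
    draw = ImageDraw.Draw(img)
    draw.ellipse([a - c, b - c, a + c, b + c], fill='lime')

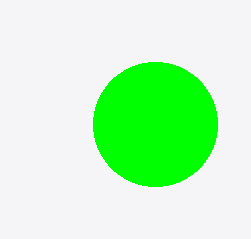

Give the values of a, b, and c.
a = 155
b = 124
c = 62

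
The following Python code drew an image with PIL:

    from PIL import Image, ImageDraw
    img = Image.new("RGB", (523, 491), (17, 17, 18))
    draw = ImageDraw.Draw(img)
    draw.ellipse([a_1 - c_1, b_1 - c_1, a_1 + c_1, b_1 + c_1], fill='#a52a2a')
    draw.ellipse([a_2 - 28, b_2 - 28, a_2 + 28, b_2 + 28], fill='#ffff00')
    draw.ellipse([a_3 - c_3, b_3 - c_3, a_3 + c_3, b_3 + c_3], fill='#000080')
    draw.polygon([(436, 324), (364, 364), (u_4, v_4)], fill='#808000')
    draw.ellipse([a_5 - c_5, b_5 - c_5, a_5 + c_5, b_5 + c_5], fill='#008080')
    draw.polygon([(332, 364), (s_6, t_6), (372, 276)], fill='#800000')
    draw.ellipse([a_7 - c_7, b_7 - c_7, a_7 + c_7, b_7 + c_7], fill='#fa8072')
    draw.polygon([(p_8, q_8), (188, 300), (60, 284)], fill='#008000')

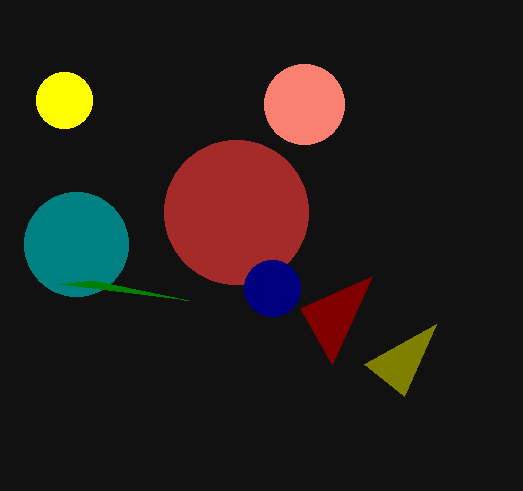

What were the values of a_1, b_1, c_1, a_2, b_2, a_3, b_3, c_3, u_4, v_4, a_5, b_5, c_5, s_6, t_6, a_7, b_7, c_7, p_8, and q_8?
a_1 = 236
b_1 = 212
c_1 = 72
a_2 = 64
b_2 = 100
a_3 = 272
b_3 = 288
c_3 = 28
u_4 = 404
v_4 = 396
a_5 = 76
b_5 = 244
c_5 = 52
s_6 = 300
t_6 = 308
a_7 = 304
b_7 = 104
c_7 = 40
p_8 = 92
q_8 = 280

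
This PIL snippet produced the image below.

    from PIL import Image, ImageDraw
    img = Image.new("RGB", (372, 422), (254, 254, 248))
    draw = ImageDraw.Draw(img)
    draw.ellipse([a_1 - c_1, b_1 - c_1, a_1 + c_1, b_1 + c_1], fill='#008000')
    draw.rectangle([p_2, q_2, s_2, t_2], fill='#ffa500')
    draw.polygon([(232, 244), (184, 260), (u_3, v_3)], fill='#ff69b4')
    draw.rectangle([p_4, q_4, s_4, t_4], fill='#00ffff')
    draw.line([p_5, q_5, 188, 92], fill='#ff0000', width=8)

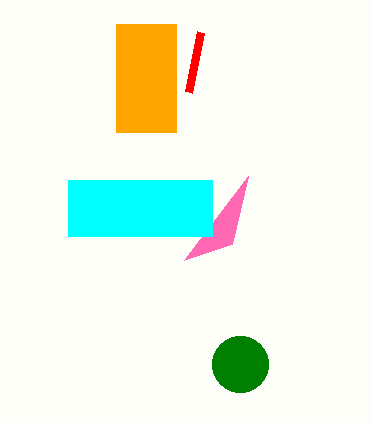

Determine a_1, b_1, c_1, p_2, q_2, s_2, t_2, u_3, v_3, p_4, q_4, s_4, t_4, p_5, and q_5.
a_1 = 240; b_1 = 364; c_1 = 28; p_2 = 116; q_2 = 24; s_2 = 176; t_2 = 132; u_3 = 248; v_3 = 176; p_4 = 68; q_4 = 180; s_4 = 212; t_4 = 236; p_5 = 200; q_5 = 32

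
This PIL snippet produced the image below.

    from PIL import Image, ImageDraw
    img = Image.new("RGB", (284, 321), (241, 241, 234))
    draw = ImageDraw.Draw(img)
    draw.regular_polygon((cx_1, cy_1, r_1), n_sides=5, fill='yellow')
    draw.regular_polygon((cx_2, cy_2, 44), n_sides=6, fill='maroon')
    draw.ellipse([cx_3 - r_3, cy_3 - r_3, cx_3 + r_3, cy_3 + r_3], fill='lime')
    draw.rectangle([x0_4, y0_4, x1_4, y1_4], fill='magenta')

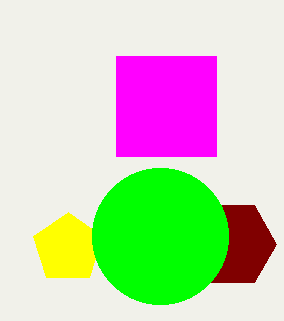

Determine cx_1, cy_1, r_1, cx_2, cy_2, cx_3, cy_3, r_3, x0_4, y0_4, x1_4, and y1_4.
cx_1 = 68, cy_1 = 248, r_1 = 36, cx_2 = 232, cy_2 = 244, cx_3 = 160, cy_3 = 236, r_3 = 68, x0_4 = 116, y0_4 = 56, x1_4 = 216, y1_4 = 156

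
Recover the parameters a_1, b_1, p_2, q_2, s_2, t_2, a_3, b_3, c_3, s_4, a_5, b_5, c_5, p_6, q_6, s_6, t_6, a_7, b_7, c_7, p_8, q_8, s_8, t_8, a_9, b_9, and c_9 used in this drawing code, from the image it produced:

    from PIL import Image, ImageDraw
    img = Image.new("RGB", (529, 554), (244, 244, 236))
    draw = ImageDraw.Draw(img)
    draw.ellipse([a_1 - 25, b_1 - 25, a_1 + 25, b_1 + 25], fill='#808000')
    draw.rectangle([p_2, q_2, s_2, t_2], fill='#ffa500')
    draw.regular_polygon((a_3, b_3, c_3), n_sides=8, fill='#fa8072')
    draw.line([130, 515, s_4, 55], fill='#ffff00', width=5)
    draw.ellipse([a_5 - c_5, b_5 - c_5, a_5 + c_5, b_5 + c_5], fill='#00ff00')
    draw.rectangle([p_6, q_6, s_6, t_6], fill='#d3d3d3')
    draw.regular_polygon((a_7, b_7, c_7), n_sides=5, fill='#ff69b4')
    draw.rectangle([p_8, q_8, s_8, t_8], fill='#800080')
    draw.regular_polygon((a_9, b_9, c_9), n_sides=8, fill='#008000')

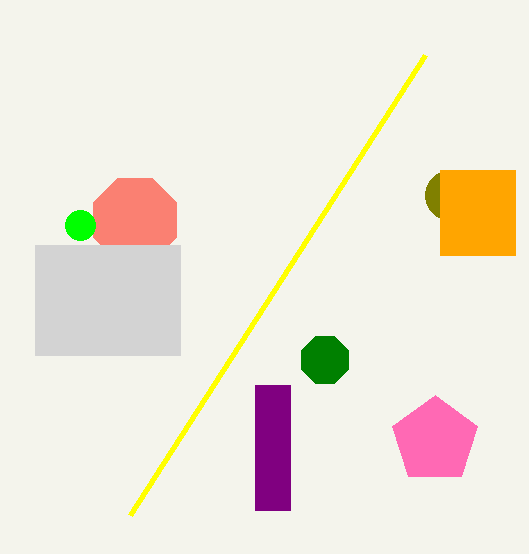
a_1 = 450
b_1 = 195
p_2 = 440
q_2 = 170
s_2 = 515
t_2 = 255
a_3 = 135
b_3 = 220
c_3 = 45
s_4 = 425
a_5 = 80
b_5 = 225
c_5 = 15
p_6 = 35
q_6 = 245
s_6 = 180
t_6 = 355
a_7 = 435
b_7 = 440
c_7 = 45
p_8 = 255
q_8 = 385
s_8 = 290
t_8 = 510
a_9 = 325
b_9 = 360
c_9 = 25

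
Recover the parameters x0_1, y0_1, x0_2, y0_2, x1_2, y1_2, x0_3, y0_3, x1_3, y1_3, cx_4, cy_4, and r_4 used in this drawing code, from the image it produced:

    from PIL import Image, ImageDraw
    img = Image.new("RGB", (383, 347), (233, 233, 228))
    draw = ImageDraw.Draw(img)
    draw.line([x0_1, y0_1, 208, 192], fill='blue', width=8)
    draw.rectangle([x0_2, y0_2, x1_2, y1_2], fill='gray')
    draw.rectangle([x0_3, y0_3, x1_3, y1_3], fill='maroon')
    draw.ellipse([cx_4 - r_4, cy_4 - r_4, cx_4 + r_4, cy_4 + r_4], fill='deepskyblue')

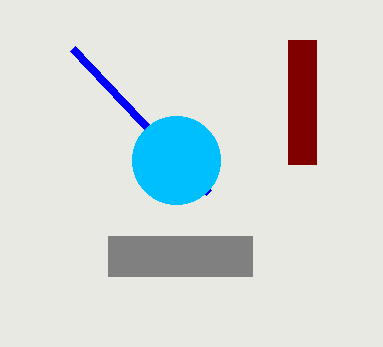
x0_1 = 72
y0_1 = 48
x0_2 = 108
y0_2 = 236
x1_2 = 252
y1_2 = 276
x0_3 = 288
y0_3 = 40
x1_3 = 316
y1_3 = 164
cx_4 = 176
cy_4 = 160
r_4 = 44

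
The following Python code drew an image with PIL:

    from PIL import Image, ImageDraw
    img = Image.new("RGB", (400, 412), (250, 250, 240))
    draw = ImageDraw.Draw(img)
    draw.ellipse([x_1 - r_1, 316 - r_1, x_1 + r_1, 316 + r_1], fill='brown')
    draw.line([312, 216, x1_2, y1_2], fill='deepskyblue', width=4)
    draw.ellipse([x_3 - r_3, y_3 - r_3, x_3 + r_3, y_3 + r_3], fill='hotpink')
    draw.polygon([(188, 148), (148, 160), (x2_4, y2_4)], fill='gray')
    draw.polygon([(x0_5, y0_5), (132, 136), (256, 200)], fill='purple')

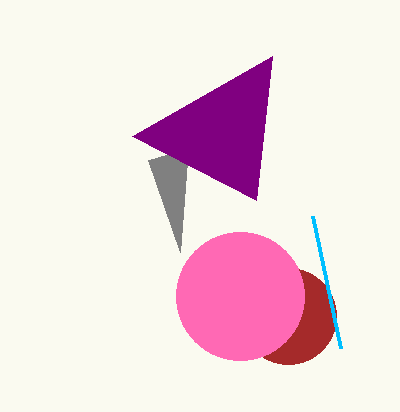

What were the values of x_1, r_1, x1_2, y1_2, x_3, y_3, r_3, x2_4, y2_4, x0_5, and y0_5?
x_1 = 288
r_1 = 48
x1_2 = 340
y1_2 = 348
x_3 = 240
y_3 = 296
r_3 = 64
x2_4 = 180
y2_4 = 252
x0_5 = 272
y0_5 = 56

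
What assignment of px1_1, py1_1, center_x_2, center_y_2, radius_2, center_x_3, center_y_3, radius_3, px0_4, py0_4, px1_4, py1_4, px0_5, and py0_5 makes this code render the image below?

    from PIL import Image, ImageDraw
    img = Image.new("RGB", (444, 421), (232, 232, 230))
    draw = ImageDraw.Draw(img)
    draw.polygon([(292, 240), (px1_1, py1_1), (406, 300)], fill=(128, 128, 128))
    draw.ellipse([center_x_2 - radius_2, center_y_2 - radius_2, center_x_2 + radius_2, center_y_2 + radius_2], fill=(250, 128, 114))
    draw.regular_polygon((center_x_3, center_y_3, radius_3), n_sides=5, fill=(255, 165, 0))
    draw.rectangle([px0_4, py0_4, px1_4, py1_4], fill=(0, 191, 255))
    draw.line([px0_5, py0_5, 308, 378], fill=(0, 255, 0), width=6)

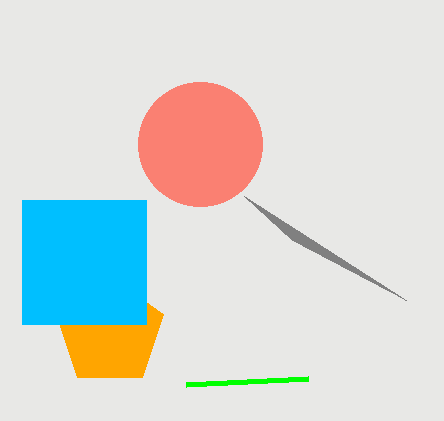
px1_1 = 244
py1_1 = 196
center_x_2 = 200
center_y_2 = 144
radius_2 = 62
center_x_3 = 110
center_y_3 = 332
radius_3 = 56
px0_4 = 22
py0_4 = 200
px1_4 = 146
py1_4 = 324
px0_5 = 186
py0_5 = 384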